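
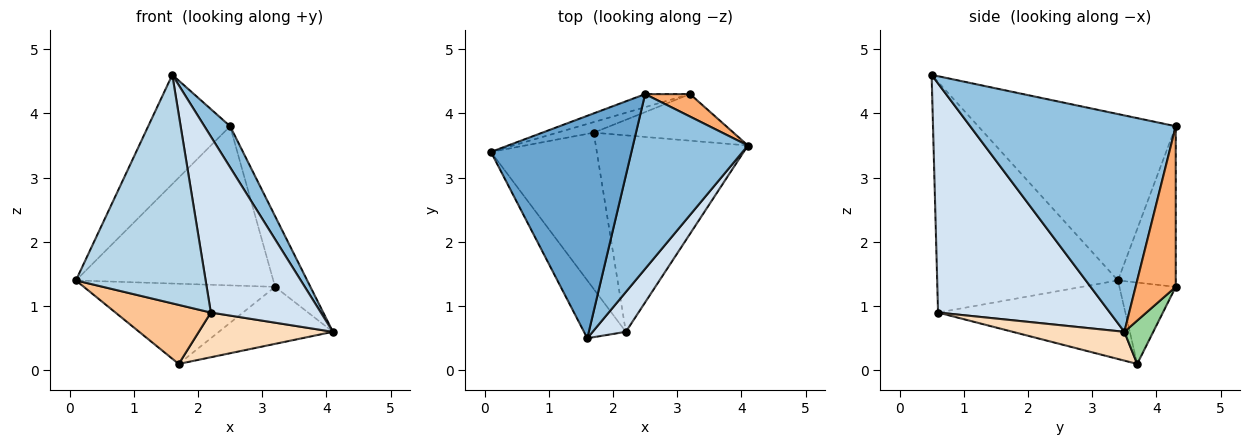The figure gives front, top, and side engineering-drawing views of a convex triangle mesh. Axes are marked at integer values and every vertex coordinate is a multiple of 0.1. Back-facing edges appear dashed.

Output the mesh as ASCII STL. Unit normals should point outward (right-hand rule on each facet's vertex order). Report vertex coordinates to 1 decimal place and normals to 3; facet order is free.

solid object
 facet normal -0.728 0.302 0.615
  outer loop
   vertex 2.5 4.3 3.8
   vertex 0.1 3.4 1.4
   vertex 1.6 0.5 4.6
  endloop
 endfacet
 facet normal 0.878 -0.110 0.466
  outer loop
   vertex 2.5 4.3 3.8
   vertex 1.6 0.5 4.6
   vertex 4.1 3.5 0.6
  endloop
 endfacet
 facet normal -0.804 -0.577 -0.146
  outer loop
   vertex 2.2 0.6 0.9
   vertex 1.6 0.5 4.6
   vertex 0.1 3.4 1.4
  endloop
 endfacet
 facet normal 0.836 -0.535 0.121
  outer loop
   vertex 2.2 0.6 0.9
   vertex 4.1 3.5 0.6
   vertex 1.6 0.5 4.6
  endloop
 endfacet
 facet normal -0.280 0.957 -0.078
  outer loop
   vertex 3.2 4.3 1.3
   vertex 0.1 3.4 1.4
   vertex 2.5 4.3 3.8
  endloop
 endfacet
 facet normal 0.735 0.646 0.206
  outer loop
   vertex 3.2 4.3 1.3
   vertex 2.5 4.3 3.8
   vertex 4.1 3.5 0.6
  endloop
 endfacet
 facet normal -0.570 -0.290 -0.769
  outer loop
   vertex 1.7 3.7 0.1
   vertex 2.2 0.6 0.9
   vertex 0.1 3.4 1.4
  endloop
 endfacet
 facet normal 0.182 -0.218 -0.959
  outer loop
   vertex 1.7 3.7 0.1
   vertex 4.1 3.5 0.6
   vertex 2.2 0.6 0.9
  endloop
 endfacet
 facet normal -0.280 0.952 -0.125
  outer loop
   vertex 1.7 3.7 0.1
   vertex 0.1 3.4 1.4
   vertex 3.2 4.3 1.3
  endloop
 endfacet
 facet normal 0.193 0.760 -0.621
  outer loop
   vertex 1.7 3.7 0.1
   vertex 3.2 4.3 1.3
   vertex 4.1 3.5 0.6
  endloop
 endfacet
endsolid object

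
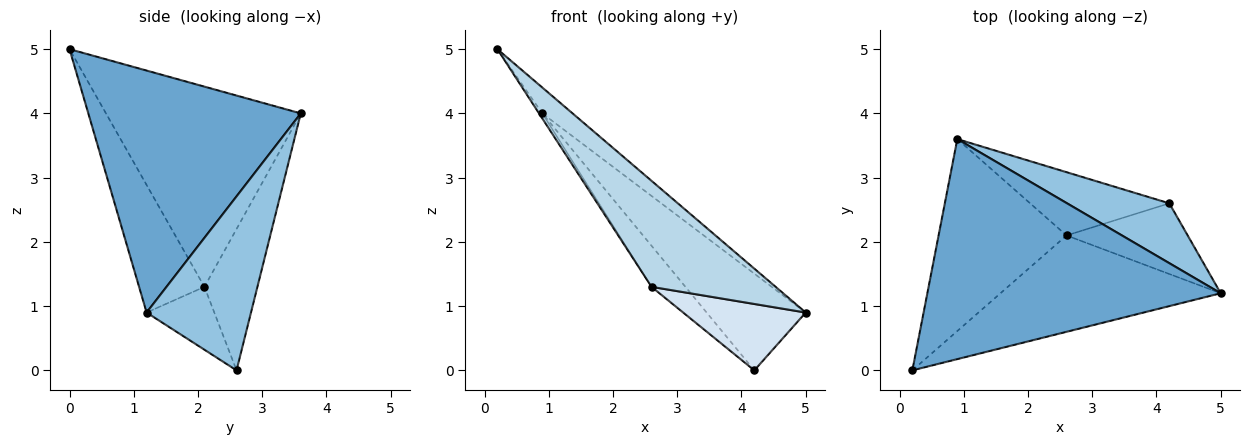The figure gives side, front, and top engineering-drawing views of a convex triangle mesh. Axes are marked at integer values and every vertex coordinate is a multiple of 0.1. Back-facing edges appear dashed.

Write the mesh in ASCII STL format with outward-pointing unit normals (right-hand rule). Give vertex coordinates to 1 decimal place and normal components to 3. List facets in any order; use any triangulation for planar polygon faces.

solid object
 facet normal 0.634 0.090 0.768
  outer loop
   vertex 0.9 3.6 4.0
   vertex 0.2 0.0 5.0
   vertex 5.0 1.2 0.9
  endloop
 endfacet
 facet normal 0.667 0.633 0.392
  outer loop
   vertex 4.2 2.6 0.0
   vertex 0.9 3.6 4.0
   vertex 5.0 1.2 0.9
  endloop
 endfacet
 facet normal -0.363 -0.689 -0.627
  outer loop
   vertex 2.6 2.1 1.3
   vertex 5.0 1.2 0.9
   vertex 0.2 0.0 5.0
  endloop
 endfacet
 facet normal -0.354 -0.640 -0.682
  outer loop
   vertex 2.6 2.1 1.3
   vertex 4.2 2.6 0.0
   vertex 5.0 1.2 0.9
  endloop
 endfacet
 facet normal -0.843 0.014 -0.538
  outer loop
   vertex 2.6 2.1 1.3
   vertex 0.2 0.0 5.0
   vertex 0.9 3.6 4.0
  endloop
 endfacet
 facet normal -0.648 0.415 -0.639
  outer loop
   vertex 2.6 2.1 1.3
   vertex 0.9 3.6 4.0
   vertex 4.2 2.6 0.0
  endloop
 endfacet
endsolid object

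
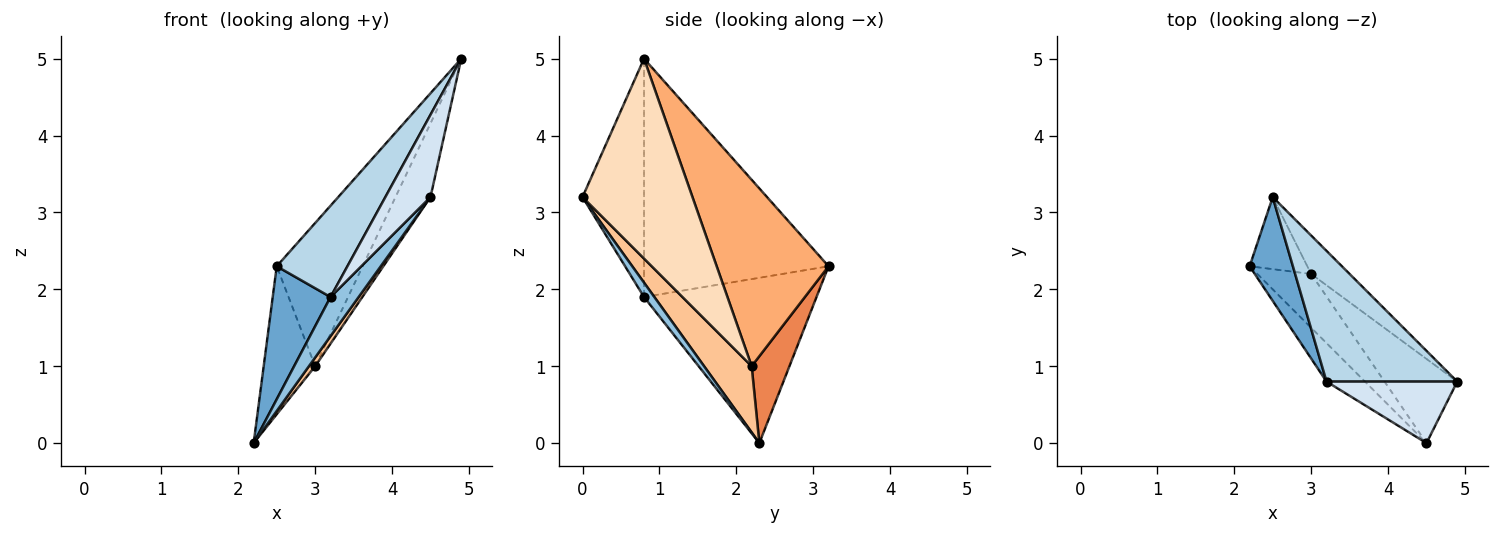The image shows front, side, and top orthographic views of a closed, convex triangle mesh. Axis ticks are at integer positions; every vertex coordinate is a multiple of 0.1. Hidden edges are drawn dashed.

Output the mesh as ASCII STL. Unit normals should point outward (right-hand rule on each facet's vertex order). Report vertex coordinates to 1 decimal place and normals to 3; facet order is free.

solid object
 facet normal -0.920 -0.309 0.241
  outer loop
   vertex 3.2 0.8 1.9
   vertex 2.5 3.2 2.3
   vertex 2.2 2.3 0.0
  endloop
 endfacet
 facet normal 0.254 -0.690 -0.678
  outer loop
   vertex 3.2 0.8 1.9
   vertex 2.2 2.3 0.0
   vertex 4.5 0.0 3.2
  endloop
 endfacet
 facet normal -0.831 -0.318 0.456
  outer loop
   vertex 3.2 0.8 1.9
   vertex 4.9 0.8 5.0
   vertex 2.5 3.2 2.3
  endloop
 endfacet
 facet normal -0.737 -0.541 0.404
  outer loop
   vertex 3.2 0.8 1.9
   vertex 4.5 0.0 3.2
   vertex 4.9 0.8 5.0
  endloop
 endfacet
 facet normal 0.551 0.750 -0.365
  outer loop
   vertex 3.0 2.2 1.0
   vertex 2.2 2.3 0.0
   vertex 2.5 3.2 2.3
  endloop
 endfacet
 facet normal 0.783 0.601 -0.161
  outer loop
   vertex 3.0 2.2 1.0
   vertex 2.5 3.2 2.3
   vertex 4.9 0.8 5.0
  endloop
 endfacet
 facet normal 0.772 -0.101 -0.628
  outer loop
   vertex 3.0 2.2 1.0
   vertex 4.5 0.0 3.2
   vertex 2.2 2.3 0.0
  endloop
 endfacet
 facet normal 0.900 0.286 -0.327
  outer loop
   vertex 3.0 2.2 1.0
   vertex 4.9 0.8 5.0
   vertex 4.5 0.0 3.2
  endloop
 endfacet
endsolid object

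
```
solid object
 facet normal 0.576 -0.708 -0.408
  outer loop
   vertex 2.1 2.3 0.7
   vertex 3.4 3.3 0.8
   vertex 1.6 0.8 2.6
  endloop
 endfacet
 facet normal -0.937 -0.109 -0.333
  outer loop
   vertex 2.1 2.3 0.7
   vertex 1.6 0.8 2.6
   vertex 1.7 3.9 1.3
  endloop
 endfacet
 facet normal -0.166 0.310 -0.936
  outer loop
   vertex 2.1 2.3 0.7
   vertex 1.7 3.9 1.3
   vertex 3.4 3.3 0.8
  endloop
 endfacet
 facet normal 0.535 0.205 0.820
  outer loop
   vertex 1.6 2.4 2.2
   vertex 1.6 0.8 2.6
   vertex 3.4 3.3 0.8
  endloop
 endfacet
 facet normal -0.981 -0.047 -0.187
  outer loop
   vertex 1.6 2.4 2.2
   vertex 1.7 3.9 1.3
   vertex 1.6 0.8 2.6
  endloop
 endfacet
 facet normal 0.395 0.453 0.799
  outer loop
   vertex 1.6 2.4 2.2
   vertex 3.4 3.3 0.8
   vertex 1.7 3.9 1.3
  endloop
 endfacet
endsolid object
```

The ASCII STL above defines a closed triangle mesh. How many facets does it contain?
6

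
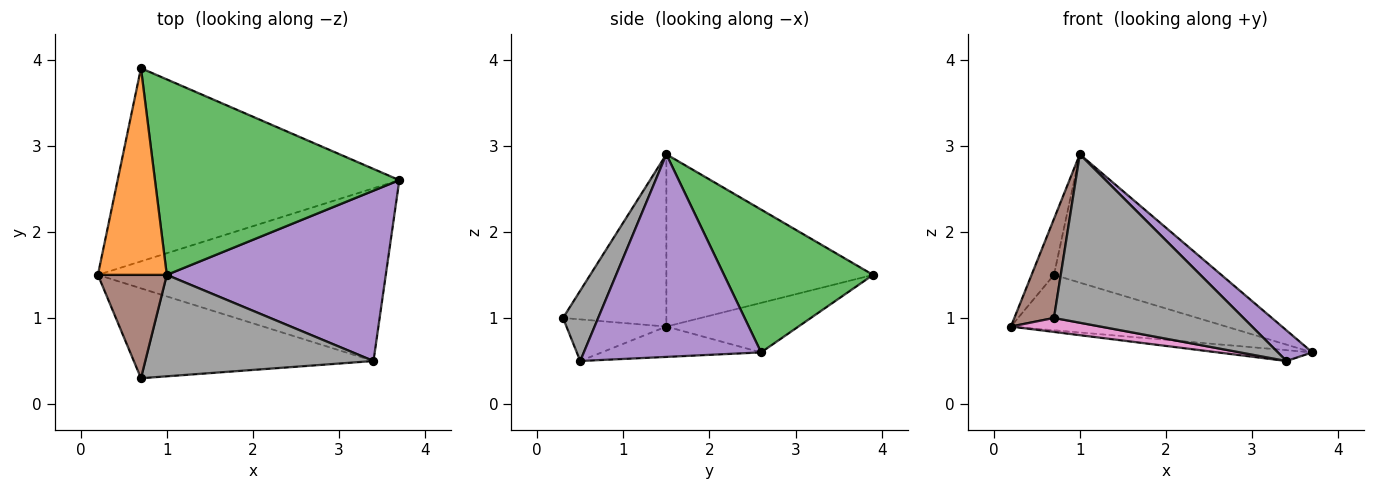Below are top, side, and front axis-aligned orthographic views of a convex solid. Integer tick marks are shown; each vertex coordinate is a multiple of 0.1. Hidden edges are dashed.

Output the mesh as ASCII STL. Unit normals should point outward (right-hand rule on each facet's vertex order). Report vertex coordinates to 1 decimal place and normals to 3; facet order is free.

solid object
 facet normal -0.167 0.272 -0.948
  outer loop
   vertex 0.7 3.9 1.5
   vertex 3.7 2.6 0.6
   vertex 0.2 1.5 0.9
  endloop
 endfacet
 facet normal -0.924 0.100 0.370
  outer loop
   vertex 1.0 1.5 2.9
   vertex 0.7 3.9 1.5
   vertex 0.2 1.5 0.9
  endloop
 endfacet
 facet normal 0.439 0.493 0.751
  outer loop
   vertex 1.0 1.5 2.9
   vertex 3.7 2.6 0.6
   vertex 0.7 3.9 1.5
  endloop
 endfacet
 facet normal -0.105 0.062 -0.993
  outer loop
   vertex 3.4 0.5 0.5
   vertex 0.2 1.5 0.9
   vertex 3.7 2.6 0.6
  endloop
 endfacet
 facet normal 0.673 -0.131 0.728
  outer loop
   vertex 3.4 0.5 0.5
   vertex 3.7 2.6 0.6
   vertex 1.0 1.5 2.9
  endloop
 endfacet
 facet normal -0.875 -0.335 0.350
  outer loop
   vertex 0.7 0.3 1.0
   vertex 1.0 1.5 2.9
   vertex 0.2 1.5 0.9
  endloop
 endfacet
 facet normal -0.169 -0.152 -0.974
  outer loop
   vertex 0.7 0.3 1.0
   vertex 0.2 1.5 0.9
   vertex 3.4 0.5 0.5
  endloop
 endfacet
 facet normal 0.157 -0.846 0.510
  outer loop
   vertex 0.7 0.3 1.0
   vertex 3.4 0.5 0.5
   vertex 1.0 1.5 2.9
  endloop
 endfacet
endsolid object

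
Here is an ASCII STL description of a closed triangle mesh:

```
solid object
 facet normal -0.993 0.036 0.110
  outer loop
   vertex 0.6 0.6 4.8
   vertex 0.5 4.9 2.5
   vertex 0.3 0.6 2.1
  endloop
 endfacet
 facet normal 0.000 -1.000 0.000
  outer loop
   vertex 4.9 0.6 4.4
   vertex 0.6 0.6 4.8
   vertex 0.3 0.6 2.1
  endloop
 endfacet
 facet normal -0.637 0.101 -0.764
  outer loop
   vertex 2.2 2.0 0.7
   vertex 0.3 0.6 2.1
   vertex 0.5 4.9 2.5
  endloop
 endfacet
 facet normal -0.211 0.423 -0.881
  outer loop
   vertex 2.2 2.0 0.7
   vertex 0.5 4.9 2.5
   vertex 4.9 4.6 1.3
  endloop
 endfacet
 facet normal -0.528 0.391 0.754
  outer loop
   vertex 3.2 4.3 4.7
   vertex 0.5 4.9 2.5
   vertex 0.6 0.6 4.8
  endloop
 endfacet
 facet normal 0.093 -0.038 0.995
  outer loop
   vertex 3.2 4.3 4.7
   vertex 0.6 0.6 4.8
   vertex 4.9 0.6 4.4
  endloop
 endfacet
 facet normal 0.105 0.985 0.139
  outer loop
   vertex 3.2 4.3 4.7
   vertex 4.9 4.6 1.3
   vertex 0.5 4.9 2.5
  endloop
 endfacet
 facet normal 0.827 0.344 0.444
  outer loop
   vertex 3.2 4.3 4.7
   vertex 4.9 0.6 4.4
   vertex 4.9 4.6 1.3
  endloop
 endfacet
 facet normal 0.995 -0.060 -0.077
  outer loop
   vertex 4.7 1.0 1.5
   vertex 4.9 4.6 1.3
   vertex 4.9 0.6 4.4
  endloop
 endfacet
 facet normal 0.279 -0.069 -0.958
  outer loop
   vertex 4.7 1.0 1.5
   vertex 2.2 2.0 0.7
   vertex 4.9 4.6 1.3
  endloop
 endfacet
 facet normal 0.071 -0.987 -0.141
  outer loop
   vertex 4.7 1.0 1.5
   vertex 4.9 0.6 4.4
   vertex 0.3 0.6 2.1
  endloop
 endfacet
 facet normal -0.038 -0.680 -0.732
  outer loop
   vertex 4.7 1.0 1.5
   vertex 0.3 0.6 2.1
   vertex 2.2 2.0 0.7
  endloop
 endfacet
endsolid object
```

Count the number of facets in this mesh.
12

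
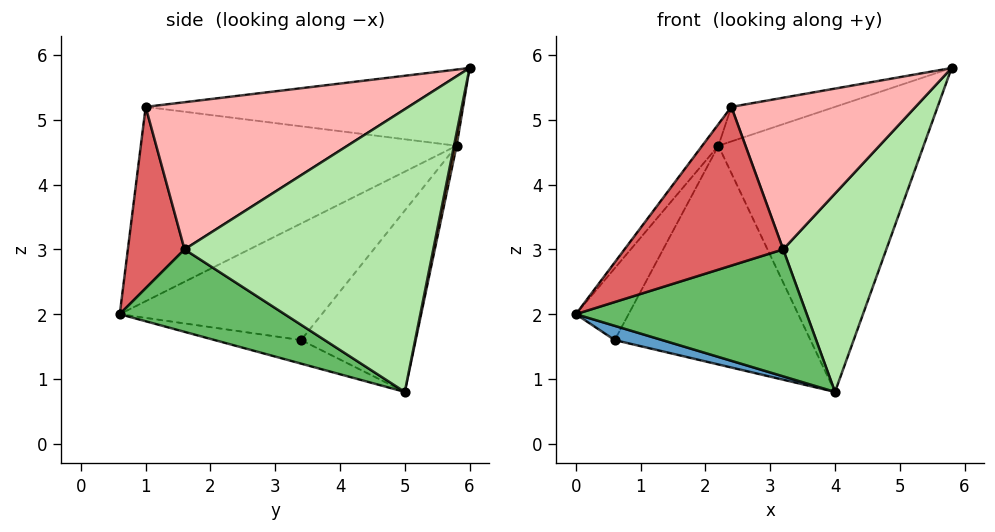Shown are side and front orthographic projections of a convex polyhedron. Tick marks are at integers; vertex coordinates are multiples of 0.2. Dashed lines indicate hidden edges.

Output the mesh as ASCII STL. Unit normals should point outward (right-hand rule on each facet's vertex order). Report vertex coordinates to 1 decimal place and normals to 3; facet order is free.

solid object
 facet normal -0.183 -0.101 -0.978
  outer loop
   vertex 0.6 3.4 1.6
   vertex 4.0 5.0 0.8
   vertex 0.0 0.6 2.0
  endloop
 endfacet
 facet normal -0.923 0.241 0.300
  outer loop
   vertex 2.2 5.8 4.6
   vertex 0.6 3.4 1.6
   vertex 0.0 0.6 2.0
  endloop
 endfacet
 facet normal 0.012 0.980 -0.200
  outer loop
   vertex 2.2 5.8 4.6
   vertex 5.8 6.0 5.8
   vertex 4.0 5.0 0.8
  endloop
 endfacet
 facet normal -0.466 0.795 -0.388
  outer loop
   vertex 2.2 5.8 4.6
   vertex 4.0 5.0 0.8
   vertex 0.6 3.4 1.6
  endloop
 endfacet
 facet normal 0.402 -0.562 -0.723
  outer loop
   vertex 3.2 1.6 3.0
   vertex 0.0 0.6 2.0
   vertex 4.0 5.0 0.8
  endloop
 endfacet
 facet normal 0.895 -0.371 -0.248
  outer loop
   vertex 3.2 1.6 3.0
   vertex 4.0 5.0 0.8
   vertex 5.8 6.0 5.8
  endloop
 endfacet
 facet normal 0.333 -0.933 -0.133
  outer loop
   vertex 2.4 1.0 5.2
   vertex 0.0 0.6 2.0
   vertex 3.2 1.6 3.0
  endloop
 endfacet
 facet normal 0.811 -0.568 0.140
  outer loop
   vertex 2.4 1.0 5.2
   vertex 3.2 1.6 3.0
   vertex 5.8 6.0 5.8
  endloop
 endfacet
 facet normal -0.802 0.041 0.596
  outer loop
   vertex 2.4 1.0 5.2
   vertex 2.2 5.8 4.6
   vertex 0.0 0.6 2.0
  endloop
 endfacet
 facet normal -0.320 0.104 0.942
  outer loop
   vertex 2.4 1.0 5.2
   vertex 5.8 6.0 5.8
   vertex 2.2 5.8 4.6
  endloop
 endfacet
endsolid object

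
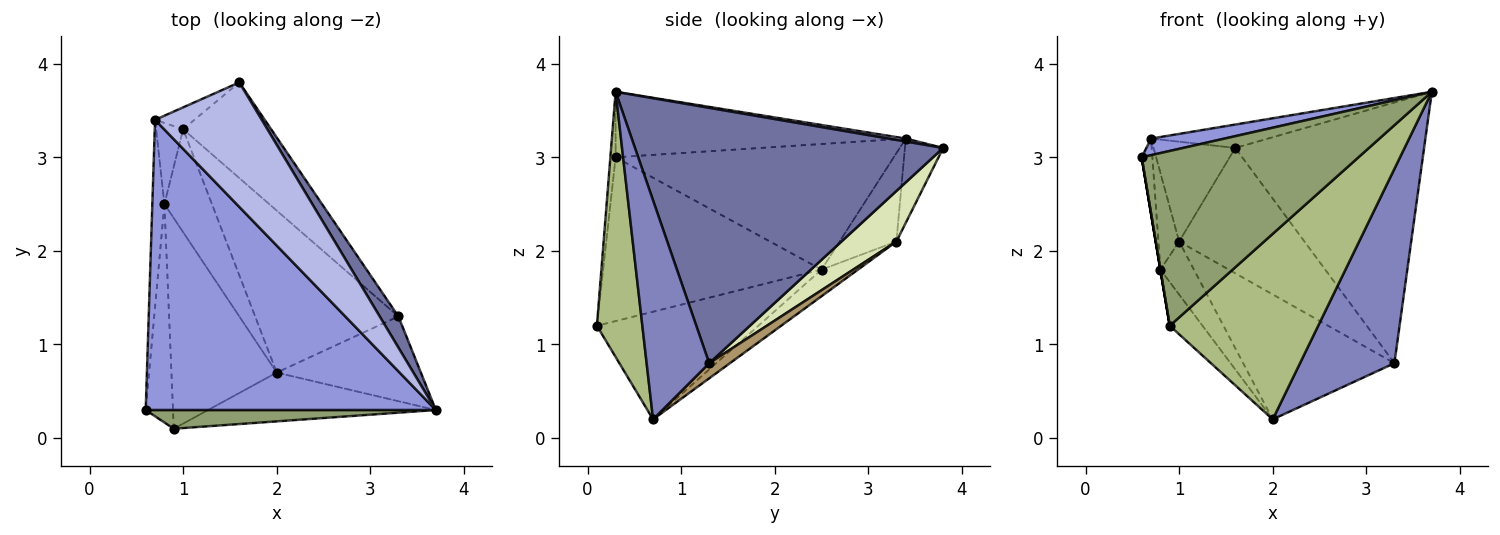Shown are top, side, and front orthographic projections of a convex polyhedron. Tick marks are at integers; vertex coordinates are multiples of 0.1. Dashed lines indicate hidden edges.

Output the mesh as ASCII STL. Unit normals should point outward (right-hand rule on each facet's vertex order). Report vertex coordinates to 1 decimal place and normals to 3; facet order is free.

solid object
 facet normal 0.851 0.521 0.062
  outer loop
   vertex 3.3 1.3 0.8
   vertex 1.6 3.8 3.1
   vertex 3.7 0.3 3.7
  endloop
 endfacet
 facet normal 0.519 -0.783 -0.342
  outer loop
   vertex 3.3 1.3 0.8
   vertex 3.7 0.3 3.7
   vertex 2.0 0.7 0.2
  endloop
 endfacet
 facet normal -0.220 -0.056 0.974
  outer loop
   vertex 0.7 3.4 3.2
   vertex 0.6 0.3 3.0
   vertex 3.7 0.3 3.7
  endloop
 endfacet
 facet normal 0.027 0.185 0.982
  outer loop
   vertex 0.7 3.4 3.2
   vertex 3.7 0.3 3.7
   vertex 1.6 3.8 3.1
  endloop
 endfacet
 facet normal -0.024 -0.994 0.106
  outer loop
   vertex 0.9 0.1 1.2
   vertex 3.7 0.3 3.7
   vertex 0.6 0.3 3.0
  endloop
 endfacet
 facet normal 0.284 -0.927 -0.244
  outer loop
   vertex 0.9 0.1 1.2
   vertex 2.0 0.7 0.2
   vertex 3.7 0.3 3.7
  endloop
 endfacet
 facet normal -0.416 0.888 -0.194
  outer loop
   vertex 1.0 3.3 2.1
   vertex 0.7 3.4 3.2
   vertex 1.6 3.8 3.1
  endloop
 endfacet
 facet normal 0.329 0.751 -0.573
  outer loop
   vertex 1.0 3.3 2.1
   vertex 1.6 3.8 3.1
   vertex 3.3 1.3 0.8
  endloop
 endfacet
 facet normal 0.083 0.609 -0.789
  outer loop
   vertex 1.0 3.3 2.1
   vertex 3.3 1.3 0.8
   vertex 2.0 0.7 0.2
  endloop
 endfacet
 facet normal -0.707 0.144 -0.692
  outer loop
   vertex 0.8 2.5 1.8
   vertex 2.0 0.7 0.2
   vertex 0.9 0.1 1.2
  endloop
 endfacet
 facet normal -0.446 0.410 -0.796
  outer loop
   vertex 0.8 2.5 1.8
   vertex 1.0 3.3 2.1
   vertex 2.0 0.7 0.2
  endloop
 endfacet
 facet normal -0.903 0.329 -0.276
  outer loop
   vertex 0.8 2.5 1.8
   vertex 0.7 3.4 3.2
   vertex 1.0 3.3 2.1
  endloop
 endfacet
 facet normal -0.995 0.038 -0.096
  outer loop
   vertex 0.8 2.5 1.8
   vertex 0.6 0.3 3.0
   vertex 0.7 3.4 3.2
  endloop
 endfacet
 facet normal -0.986 0.000 -0.164
  outer loop
   vertex 0.8 2.5 1.8
   vertex 0.9 0.1 1.2
   vertex 0.6 0.3 3.0
  endloop
 endfacet
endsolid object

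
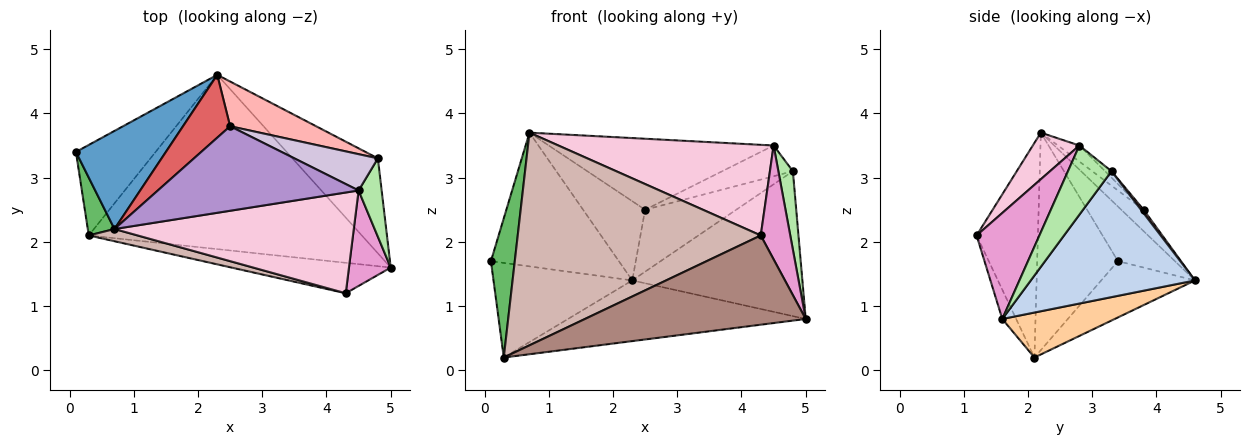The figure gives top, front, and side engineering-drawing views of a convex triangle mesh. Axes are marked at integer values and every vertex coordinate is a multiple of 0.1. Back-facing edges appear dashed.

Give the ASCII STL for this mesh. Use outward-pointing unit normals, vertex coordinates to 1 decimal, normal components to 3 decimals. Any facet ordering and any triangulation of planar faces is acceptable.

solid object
 facet normal -0.338 0.759 0.557
  outer loop
   vertex 0.7 2.2 3.7
   vertex 2.3 4.6 1.4
   vertex 0.1 3.4 1.7
  endloop
 endfacet
 facet normal 0.628 0.651 -0.426
  outer loop
   vertex 4.8 3.3 3.1
   vertex 5.0 1.6 0.8
   vertex 2.3 4.6 1.4
  endloop
 endfacet
 facet normal -0.439 0.649 -0.621
  outer loop
   vertex 0.3 2.1 0.2
   vertex 0.1 3.4 1.7
   vertex 2.3 4.6 1.4
  endloop
 endfacet
 facet normal 0.154 0.325 -0.933
  outer loop
   vertex 0.3 2.1 0.2
   vertex 2.3 4.6 1.4
   vertex 5.0 1.6 0.8
  endloop
 endfacet
 facet normal -0.952 -0.281 0.117
  outer loop
   vertex 0.3 2.1 0.2
   vertex 0.7 2.2 3.7
   vertex 0.1 3.4 1.7
  endloop
 endfacet
 facet normal 0.905 -0.302 0.302
  outer loop
   vertex 4.5 2.8 3.5
   vertex 5.0 1.6 0.8
   vertex 4.8 3.3 3.1
  endloop
 endfacet
 facet normal -0.272 0.754 0.598
  outer loop
   vertex 2.5 3.8 2.5
   vertex 2.3 4.6 1.4
   vertex 0.7 2.2 3.7
  endloop
 endfacet
 facet normal 0.024 0.811 0.585
  outer loop
   vertex 2.5 3.8 2.5
   vertex 4.8 3.3 3.1
   vertex 2.3 4.6 1.4
  endloop
 endfacet
 facet normal -0.061 0.642 0.764
  outer loop
   vertex 2.5 3.8 2.5
   vertex 0.7 2.2 3.7
   vertex 4.5 2.8 3.5
  endloop
 endfacet
 facet normal -0.059 0.645 0.762
  outer loop
   vertex 2.5 3.8 2.5
   vertex 4.5 2.8 3.5
   vertex 4.8 3.3 3.1
  endloop
 endfacet
 facet normal -0.059 -0.945 -0.323
  outer loop
   vertex 4.3 1.2 2.1
   vertex 0.3 2.1 0.2
   vertex 5.0 1.6 0.8
  endloop
 endfacet
 facet normal -0.244 -0.968 0.056
  outer loop
   vertex 4.3 1.2 2.1
   vertex 0.7 2.2 3.7
   vertex 0.3 2.1 0.2
  endloop
 endfacet
 facet normal 0.853 -0.400 0.336
  outer loop
   vertex 4.3 1.2 2.1
   vertex 5.0 1.6 0.8
   vertex 4.5 2.8 3.5
  endloop
 endfacet
 facet normal 0.143 -0.662 0.736
  outer loop
   vertex 4.3 1.2 2.1
   vertex 4.5 2.8 3.5
   vertex 0.7 2.2 3.7
  endloop
 endfacet
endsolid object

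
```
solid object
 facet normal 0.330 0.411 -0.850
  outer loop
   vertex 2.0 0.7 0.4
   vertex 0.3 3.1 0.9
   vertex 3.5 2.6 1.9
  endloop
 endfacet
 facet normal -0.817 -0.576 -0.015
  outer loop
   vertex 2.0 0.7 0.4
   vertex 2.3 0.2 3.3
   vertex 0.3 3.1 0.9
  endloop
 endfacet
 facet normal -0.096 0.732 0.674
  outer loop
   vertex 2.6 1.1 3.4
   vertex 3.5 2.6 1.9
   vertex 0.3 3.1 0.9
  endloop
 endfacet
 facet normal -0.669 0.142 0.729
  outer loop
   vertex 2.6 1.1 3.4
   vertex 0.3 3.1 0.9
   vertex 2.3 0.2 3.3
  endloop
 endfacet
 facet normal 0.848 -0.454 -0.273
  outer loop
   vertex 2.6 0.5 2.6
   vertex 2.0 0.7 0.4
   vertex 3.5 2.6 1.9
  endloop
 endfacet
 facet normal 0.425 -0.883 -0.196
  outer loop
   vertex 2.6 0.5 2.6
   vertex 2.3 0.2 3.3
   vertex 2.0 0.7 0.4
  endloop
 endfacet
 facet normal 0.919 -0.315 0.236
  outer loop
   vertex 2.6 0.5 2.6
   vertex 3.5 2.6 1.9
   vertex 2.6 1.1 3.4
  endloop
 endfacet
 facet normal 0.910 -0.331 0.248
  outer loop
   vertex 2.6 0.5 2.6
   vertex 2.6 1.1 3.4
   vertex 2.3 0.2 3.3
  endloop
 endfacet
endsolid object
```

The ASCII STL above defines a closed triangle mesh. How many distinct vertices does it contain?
6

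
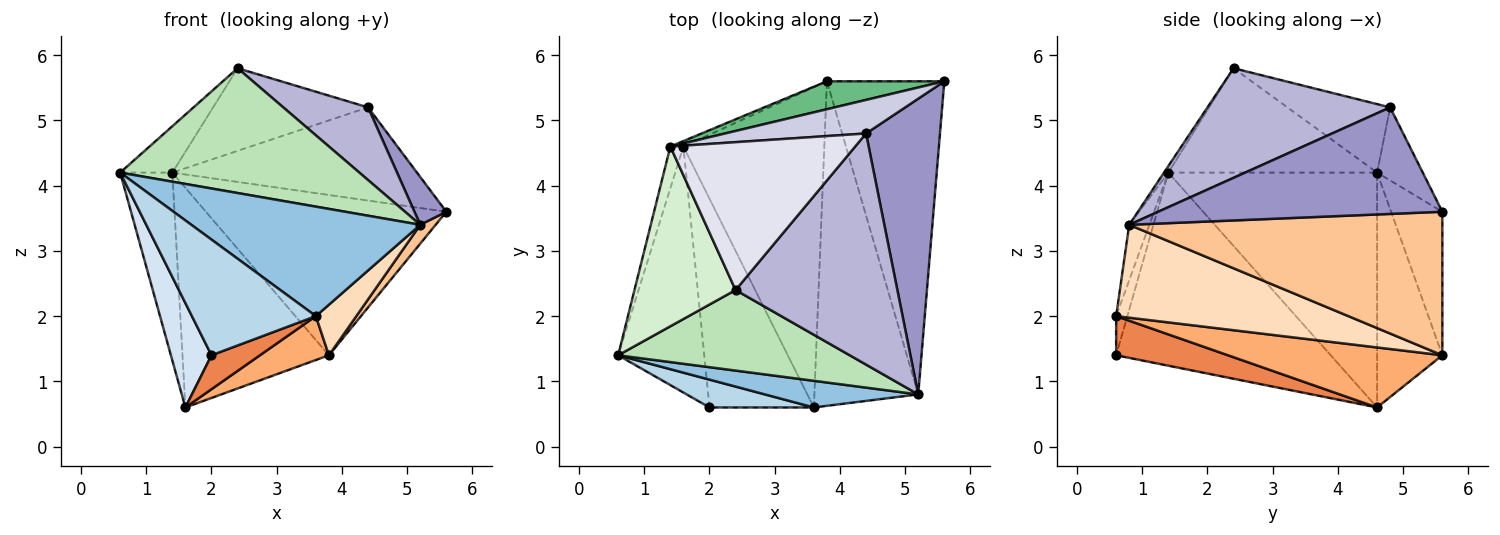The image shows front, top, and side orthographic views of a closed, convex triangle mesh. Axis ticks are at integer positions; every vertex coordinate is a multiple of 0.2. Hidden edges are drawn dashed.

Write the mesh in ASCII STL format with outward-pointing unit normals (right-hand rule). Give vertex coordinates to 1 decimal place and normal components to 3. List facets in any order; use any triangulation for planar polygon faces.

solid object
 facet normal -0.969 0.242 -0.054
  outer loop
   vertex 1.4 4.6 4.2
   vertex 1.6 4.6 0.6
   vertex 0.6 1.4 4.2
  endloop
 endfacet
 facet normal -0.085 -0.968 0.236
  outer loop
   vertex 5.2 0.8 3.4
   vertex 0.6 1.4 4.2
   vertex 3.6 0.6 2.0
  endloop
 endfacet
 facet normal -0.087 -0.969 0.233
  outer loop
   vertex 2.0 0.6 1.4
   vertex 3.6 0.6 2.0
   vertex 0.6 1.4 4.2
  endloop
 endfacet
 facet normal -0.900 -0.170 -0.401
  outer loop
   vertex 2.0 0.6 1.4
   vertex 0.6 1.4 4.2
   vertex 1.6 4.6 0.6
  endloop
 endfacet
 facet normal 0.347 -0.150 -0.926
  outer loop
   vertex 2.0 0.6 1.4
   vertex 1.6 4.6 0.6
   vertex 3.6 0.6 2.0
  endloop
 endfacet
 facet normal 0.389 -0.125 -0.913
  outer loop
   vertex 3.8 5.6 1.4
   vertex 3.6 0.6 2.0
   vertex 1.6 4.6 0.6
  endloop
 endfacet
 facet normal 0.773 -0.038 -0.633
  outer loop
   vertex 3.8 5.6 1.4
   vertex 5.6 5.6 3.6
   vertex 5.2 0.8 3.4
  endloop
 endfacet
 facet normal 0.662 -0.115 -0.740
  outer loop
   vertex 3.8 5.6 1.4
   vertex 5.2 0.8 3.4
   vertex 3.6 0.6 2.0
  endloop
 endfacet
 facet normal -0.206 0.964 0.168
  outer loop
   vertex 3.8 5.6 1.4
   vertex 1.4 4.6 4.2
   vertex 5.6 5.6 3.6
  endloop
 endfacet
 facet normal -0.407 0.913 -0.023
  outer loop
   vertex 3.8 5.6 1.4
   vertex 1.6 4.6 0.6
   vertex 1.4 4.6 4.2
  endloop
 endfacet
 facet normal -0.015 -0.840 0.542
  outer loop
   vertex 2.4 2.4 5.8
   vertex 0.6 1.4 4.2
   vertex 5.2 0.8 3.4
  endloop
 endfacet
 facet normal -0.707 0.177 0.685
  outer loop
   vertex 2.4 2.4 5.8
   vertex 1.4 4.6 4.2
   vertex 0.6 1.4 4.2
  endloop
 endfacet
 facet normal 0.818 -0.092 0.568
  outer loop
   vertex 4.4 4.8 5.2
   vertex 5.2 0.8 3.4
   vertex 5.6 5.6 3.6
  endloop
 endfacet
 facet normal 0.543 -0.252 0.801
  outer loop
   vertex 4.4 4.8 5.2
   vertex 2.4 2.4 5.8
   vertex 5.2 0.8 3.4
  endloop
 endfacet
 facet normal -0.173 0.927 0.334
  outer loop
   vertex 4.4 4.8 5.2
   vertex 5.6 5.6 3.6
   vertex 1.4 4.6 4.2
  endloop
 endfacet
 facet normal -0.308 0.464 0.831
  outer loop
   vertex 4.4 4.8 5.2
   vertex 1.4 4.6 4.2
   vertex 2.4 2.4 5.8
  endloop
 endfacet
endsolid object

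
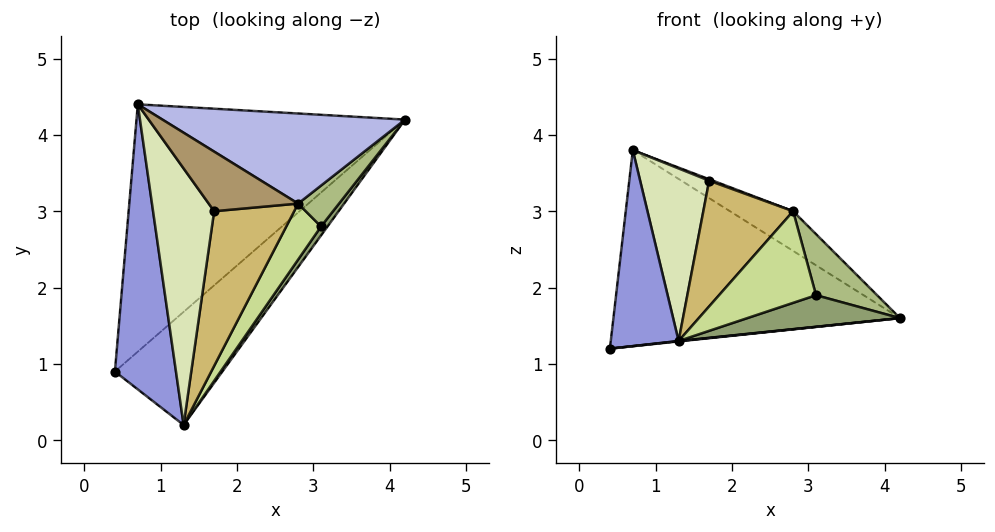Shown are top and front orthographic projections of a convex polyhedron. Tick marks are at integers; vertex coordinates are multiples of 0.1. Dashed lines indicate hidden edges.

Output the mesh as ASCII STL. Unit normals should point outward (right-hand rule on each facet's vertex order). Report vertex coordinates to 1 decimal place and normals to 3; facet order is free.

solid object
 facet normal -0.416 0.565 -0.713
  outer loop
   vertex 0.7 4.4 3.8
   vertex 4.2 4.2 1.6
   vertex 0.4 0.9 1.2
  endloop
 endfacet
 facet normal 0.108 -0.004 -0.994
  outer loop
   vertex 1.3 0.2 1.3
   vertex 0.4 0.9 1.2
   vertex 4.2 4.2 1.6
  endloop
 endfacet
 facet normal -0.470 -0.500 0.727
  outer loop
   vertex 1.3 0.2 1.3
   vertex 0.7 4.4 3.8
   vertex 0.4 0.9 1.2
  endloop
 endfacet
 facet normal 0.513 0.346 0.785
  outer loop
   vertex 2.8 3.1 3.0
   vertex 4.2 4.2 1.6
   vertex 0.7 4.4 3.8
  endloop
 endfacet
 facet normal 0.792 -0.587 0.166
  outer loop
   vertex 3.1 2.8 1.9
   vertex 1.3 0.2 1.3
   vertex 4.2 4.2 1.6
  endloop
 endfacet
 facet normal 0.771 -0.530 0.355
  outer loop
   vertex 3.1 2.8 1.9
   vertex 4.2 4.2 1.6
   vertex 2.8 3.1 3.0
  endloop
 endfacet
 facet normal 0.727 -0.586 0.358
  outer loop
   vertex 3.1 2.8 1.9
   vertex 2.8 3.1 3.0
   vertex 1.3 0.2 1.3
  endloop
 endfacet
 facet normal -0.410 -0.509 0.757
  outer loop
   vertex 1.7 3.0 3.4
   vertex 0.7 4.4 3.8
   vertex 1.3 0.2 1.3
  endloop
 endfacet
 facet normal 0.343 -0.023 0.939
  outer loop
   vertex 1.7 3.0 3.4
   vertex 2.8 3.1 3.0
   vertex 0.7 4.4 3.8
  endloop
 endfacet
 facet normal 0.322 -0.597 0.735
  outer loop
   vertex 1.7 3.0 3.4
   vertex 1.3 0.2 1.3
   vertex 2.8 3.1 3.0
  endloop
 endfacet
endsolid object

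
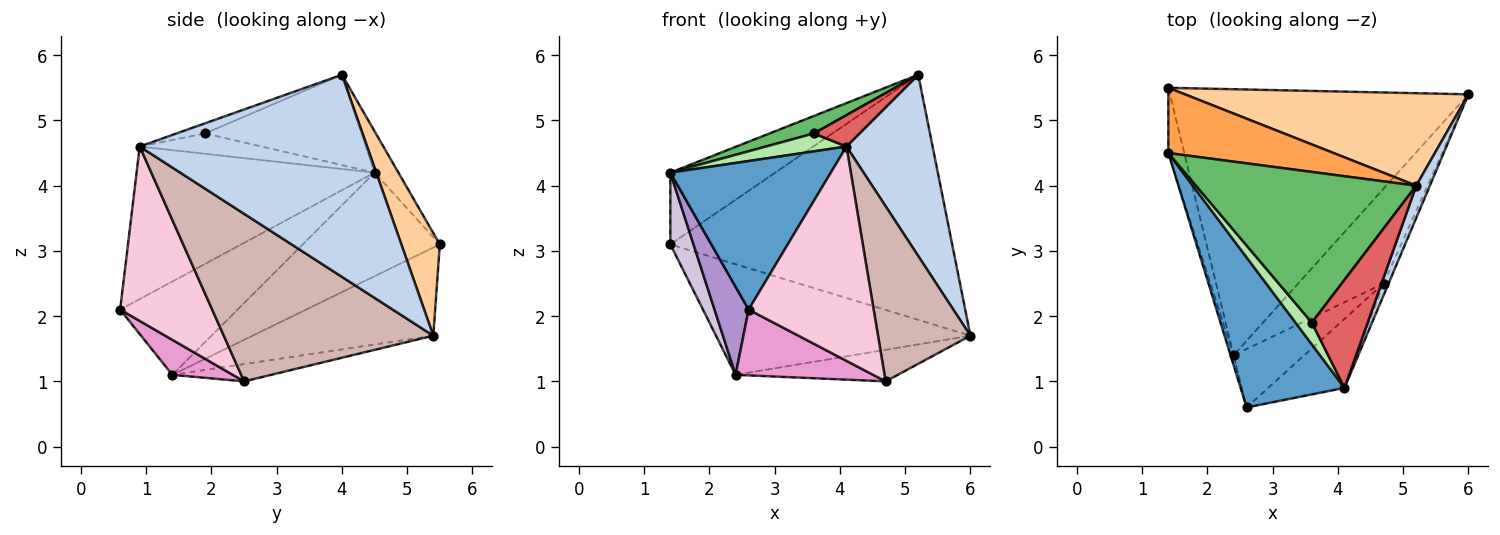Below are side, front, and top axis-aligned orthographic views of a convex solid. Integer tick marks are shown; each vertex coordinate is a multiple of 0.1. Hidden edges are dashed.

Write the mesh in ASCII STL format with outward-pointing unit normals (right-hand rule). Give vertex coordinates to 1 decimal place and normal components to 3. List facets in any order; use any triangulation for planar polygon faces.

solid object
 facet normal -0.722 -0.487 0.492
  outer loop
   vertex 4.1 0.9 4.6
   vertex 1.4 4.5 4.2
   vertex 2.6 0.6 2.1
  endloop
 endfacet
 facet normal 0.933 -0.354 0.063
  outer loop
   vertex 4.1 0.9 4.6
   vertex 6.0 5.4 1.7
   vertex 5.2 4.0 5.7
  endloop
 endfacet
 facet normal -0.166 0.730 0.663
  outer loop
   vertex 1.4 5.5 3.1
   vertex 1.4 4.5 4.2
   vertex 5.2 4.0 5.7
  endloop
 endfacet
 facet normal 0.127 0.928 0.350
  outer loop
   vertex 1.4 5.5 3.1
   vertex 5.2 4.0 5.7
   vertex 6.0 5.4 1.7
  endloop
 endfacet
 facet normal -0.377 -0.107 0.920
  outer loop
   vertex 3.6 1.9 4.8
   vertex 5.2 4.0 5.7
   vertex 1.4 4.5 4.2
  endloop
 endfacet
 facet normal -0.693 -0.458 0.557
  outer loop
   vertex 3.6 1.9 4.8
   vertex 1.4 4.5 4.2
   vertex 4.1 0.9 4.6
  endloop
 endfacet
 facet normal -0.171 -0.275 0.946
  outer loop
   vertex 3.6 1.9 4.8
   vertex 4.1 0.9 4.6
   vertex 5.2 4.0 5.7
  endloop
 endfacet
 facet normal -0.263 0.370 -0.891
  outer loop
   vertex 2.4 1.4 1.1
   vertex 1.4 5.5 3.1
   vertex 6.0 5.4 1.7
  endloop
 endfacet
 facet normal -0.960 -0.279 -0.031
  outer loop
   vertex 2.4 1.4 1.1
   vertex 2.6 0.6 2.1
   vertex 1.4 4.5 4.2
  endloop
 endfacet
 facet normal -0.975 -0.165 -0.150
  outer loop
   vertex 2.4 1.4 1.1
   vertex 1.4 4.5 4.2
   vertex 1.4 5.5 3.1
  endloop
 endfacet
 facet normal -0.189 0.309 -0.932
  outer loop
   vertex 4.7 2.5 1.0
   vertex 2.4 1.4 1.1
   vertex 6.0 5.4 1.7
  endloop
 endfacet
 facet normal 0.915 -0.403 -0.027
  outer loop
   vertex 4.7 2.5 1.0
   vertex 6.0 5.4 1.7
   vertex 4.1 0.9 4.6
  endloop
 endfacet
 facet normal 0.312 -0.710 -0.631
  outer loop
   vertex 4.7 2.5 1.0
   vertex 2.6 0.6 2.1
   vertex 2.4 1.4 1.1
  endloop
 endfacet
 facet normal 0.574 -0.780 -0.251
  outer loop
   vertex 4.7 2.5 1.0
   vertex 4.1 0.9 4.6
   vertex 2.6 0.6 2.1
  endloop
 endfacet
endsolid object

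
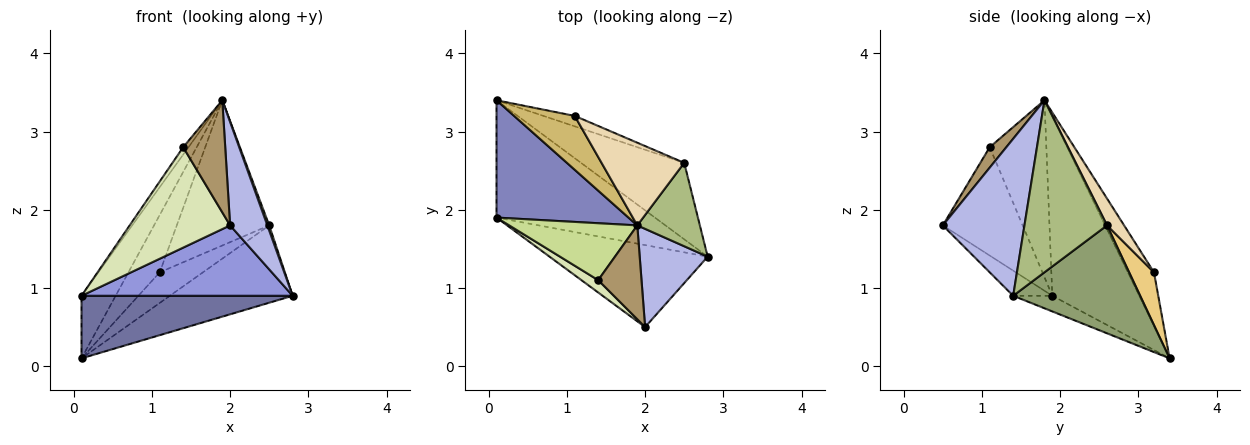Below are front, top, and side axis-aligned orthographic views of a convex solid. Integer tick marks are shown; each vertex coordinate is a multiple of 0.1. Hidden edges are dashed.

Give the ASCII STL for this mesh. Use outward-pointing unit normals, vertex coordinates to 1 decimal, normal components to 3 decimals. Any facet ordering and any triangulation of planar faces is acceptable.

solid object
 facet normal -0.087 -0.469 -0.879
  outer loop
   vertex 0.1 3.4 0.1
   vertex 2.8 1.4 0.9
   vertex 0.1 1.9 0.9
  endloop
 endfacet
 facet normal -0.768 0.301 0.565
  outer loop
   vertex 1.9 1.8 3.4
   vertex 0.1 3.4 0.1
   vertex 0.1 1.9 0.9
  endloop
 endfacet
 facet normal -0.120 -0.647 -0.753
  outer loop
   vertex 2.0 0.5 1.8
   vertex 0.1 1.9 0.9
   vertex 2.8 1.4 0.9
  endloop
 endfacet
 facet normal 0.847 -0.386 0.367
  outer loop
   vertex 2.0 0.5 1.8
   vertex 2.8 1.4 0.9
   vertex 1.9 1.8 3.4
  endloop
 endfacet
 facet normal 0.592 0.573 -0.567
  outer loop
   vertex 2.5 2.6 1.8
   vertex 2.8 1.4 0.9
   vertex 0.1 3.4 0.1
  endloop
 endfacet
 facet normal 0.940 -0.021 0.342
  outer loop
   vertex 2.5 2.6 1.8
   vertex 1.9 1.8 3.4
   vertex 2.8 1.4 0.9
  endloop
 endfacet
 facet normal -0.808 0.076 0.585
  outer loop
   vertex 1.4 1.1 2.8
   vertex 1.9 1.8 3.4
   vertex 0.1 1.9 0.9
  endloop
 endfacet
 facet normal -0.619 -0.779 0.096
  outer loop
   vertex 1.4 1.1 2.8
   vertex 0.1 1.9 0.9
   vertex 2.0 0.5 1.8
  endloop
 endfacet
 facet normal 0.290 -0.734 0.614
  outer loop
   vertex 1.4 1.1 2.8
   vertex 2.0 0.5 1.8
   vertex 1.9 1.8 3.4
  endloop
 endfacet
 facet normal -0.519 0.623 0.585
  outer loop
   vertex 1.1 3.2 1.2
   vertex 0.1 3.4 0.1
   vertex 1.9 1.8 3.4
  endloop
 endfacet
 facet normal 0.478 0.832 -0.283
  outer loop
   vertex 1.1 3.2 1.2
   vertex 2.5 2.6 1.8
   vertex 0.1 3.4 0.1
  endloop
 endfacet
 facet normal 0.158 0.858 0.488
  outer loop
   vertex 1.1 3.2 1.2
   vertex 1.9 1.8 3.4
   vertex 2.5 2.6 1.8
  endloop
 endfacet
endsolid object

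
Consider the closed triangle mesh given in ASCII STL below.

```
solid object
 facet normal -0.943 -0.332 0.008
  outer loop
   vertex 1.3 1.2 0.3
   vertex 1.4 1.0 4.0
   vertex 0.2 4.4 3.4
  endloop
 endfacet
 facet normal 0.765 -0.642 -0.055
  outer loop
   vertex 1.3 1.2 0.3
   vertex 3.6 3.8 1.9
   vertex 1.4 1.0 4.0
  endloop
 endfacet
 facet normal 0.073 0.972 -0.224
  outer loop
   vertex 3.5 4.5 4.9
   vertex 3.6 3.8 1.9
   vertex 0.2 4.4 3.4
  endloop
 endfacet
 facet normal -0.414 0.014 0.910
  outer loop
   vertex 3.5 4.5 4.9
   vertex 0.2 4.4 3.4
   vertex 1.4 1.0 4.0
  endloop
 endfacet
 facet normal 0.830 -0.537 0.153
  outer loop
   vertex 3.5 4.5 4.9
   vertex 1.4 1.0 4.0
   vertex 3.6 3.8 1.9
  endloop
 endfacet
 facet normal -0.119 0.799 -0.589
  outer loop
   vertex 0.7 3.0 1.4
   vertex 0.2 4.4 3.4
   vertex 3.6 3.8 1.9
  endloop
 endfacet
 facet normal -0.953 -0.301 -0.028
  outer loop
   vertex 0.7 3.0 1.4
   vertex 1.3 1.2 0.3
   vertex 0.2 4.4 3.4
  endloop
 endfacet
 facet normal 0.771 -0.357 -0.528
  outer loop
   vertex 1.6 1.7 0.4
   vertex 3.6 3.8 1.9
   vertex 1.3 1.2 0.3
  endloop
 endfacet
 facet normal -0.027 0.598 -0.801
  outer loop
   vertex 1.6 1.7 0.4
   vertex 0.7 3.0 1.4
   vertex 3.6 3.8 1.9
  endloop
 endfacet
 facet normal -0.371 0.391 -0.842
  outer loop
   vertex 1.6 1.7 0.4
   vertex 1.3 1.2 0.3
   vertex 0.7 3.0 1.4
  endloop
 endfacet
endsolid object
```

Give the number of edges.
15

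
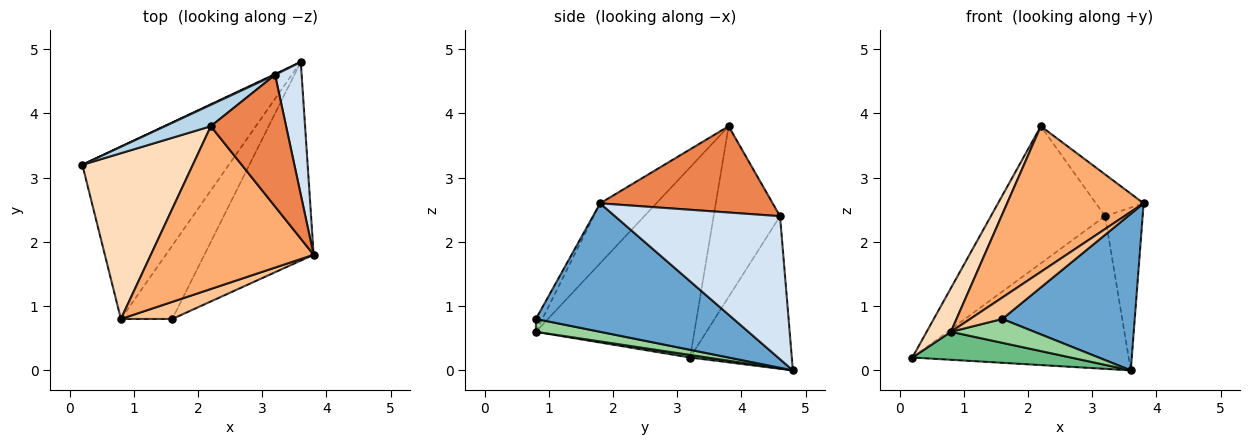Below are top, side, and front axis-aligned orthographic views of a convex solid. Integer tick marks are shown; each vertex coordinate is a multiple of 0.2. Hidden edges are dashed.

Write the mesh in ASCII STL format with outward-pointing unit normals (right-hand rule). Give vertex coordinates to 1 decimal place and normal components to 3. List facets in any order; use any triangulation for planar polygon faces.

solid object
 facet normal 0.679 -0.455 -0.577
  outer loop
   vertex 1.6 0.8 0.8
   vertex 3.6 4.8 0.0
   vertex 3.8 1.8 2.6
  endloop
 endfacet
 facet normal -0.426 0.905 0.004
  outer loop
   vertex 3.2 4.6 2.4
   vertex 3.6 4.8 0.0
   vertex 0.2 3.2 0.2
  endloop
 endfacet
 facet normal -0.498 0.857 0.134
  outer loop
   vertex 3.2 4.6 2.4
   vertex 0.2 3.2 0.2
   vertex 2.2 3.8 3.8
  endloop
 endfacet
 facet normal 0.959 0.218 0.178
  outer loop
   vertex 3.2 4.6 2.4
   vertex 3.8 1.8 2.6
   vertex 3.6 4.8 0.0
  endloop
 endfacet
 facet normal 0.738 0.204 0.644
  outer loop
   vertex 3.2 4.6 2.4
   vertex 2.2 3.8 3.8
   vertex 3.8 1.8 2.6
  endloop
 endfacet
 facet normal -0.265 -0.643 0.719
  outer loop
   vertex 0.8 0.8 0.6
   vertex 3.8 1.8 2.6
   vertex 2.2 3.8 3.8
  endloop
 endfacet
 facet normal -0.154 -0.772 0.617
  outer loop
   vertex 0.8 0.8 0.6
   vertex 1.6 0.8 0.8
   vertex 3.8 1.8 2.6
  endloop
 endfacet
 facet normal -0.857 -0.131 0.498
  outer loop
   vertex 0.8 0.8 0.6
   vertex 2.2 3.8 3.8
   vertex 0.2 3.2 0.2
  endloop
 endfacet
 facet normal 0.017 -0.160 -0.987
  outer loop
   vertex 0.8 0.8 0.6
   vertex 0.2 3.2 0.2
   vertex 3.6 4.8 0.0
  endloop
 endfacet
 facet normal 0.231 -0.301 -0.925
  outer loop
   vertex 0.8 0.8 0.6
   vertex 3.6 4.8 0.0
   vertex 1.6 0.8 0.8
  endloop
 endfacet
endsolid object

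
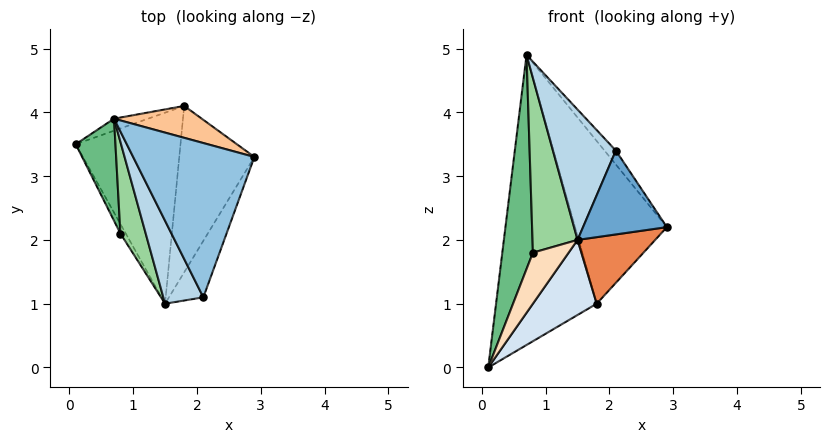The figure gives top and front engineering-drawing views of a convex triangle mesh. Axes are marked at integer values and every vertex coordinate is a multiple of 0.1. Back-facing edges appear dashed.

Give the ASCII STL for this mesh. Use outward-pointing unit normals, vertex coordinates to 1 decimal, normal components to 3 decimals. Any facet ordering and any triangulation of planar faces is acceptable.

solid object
 facet normal 0.822 -0.473 -0.318
  outer loop
   vertex 2.1 1.1 3.4
   vertex 1.5 1.0 2.0
   vertex 2.9 3.3 2.2
  endloop
 endfacet
 facet normal 0.780 0.056 0.623
  outer loop
   vertex 2.1 1.1 3.4
   vertex 2.9 3.3 2.2
   vertex 0.7 3.9 4.9
  endloop
 endfacet
 facet normal -0.744 -0.564 0.359
  outer loop
   vertex 2.1 1.1 3.4
   vertex 0.7 3.9 4.9
   vertex 1.5 1.0 2.0
  endloop
 endfacet
 facet normal 0.560 -0.303 -0.771
  outer loop
   vertex 1.8 4.1 1.0
   vertex 1.5 1.0 2.0
   vertex 0.1 3.5 0.0
  endloop
 endfacet
 facet normal 0.596 -0.298 -0.745
  outer loop
   vertex 1.8 4.1 1.0
   vertex 2.9 3.3 2.2
   vertex 1.5 1.0 2.0
  endloop
 endfacet
 facet normal -0.312 0.949 -0.039
  outer loop
   vertex 1.8 4.1 1.0
   vertex 0.1 3.5 0.0
   vertex 0.7 3.9 4.9
  endloop
 endfacet
 facet normal 0.450 0.876 0.172
  outer loop
   vertex 1.8 4.1 1.0
   vertex 0.7 3.9 4.9
   vertex 2.9 3.3 2.2
  endloop
 endfacet
 facet normal -0.831 -0.547 -0.103
  outer loop
   vertex 0.8 2.1 1.8
   vertex 0.1 3.5 0.0
   vertex 1.5 1.0 2.0
  endloop
 endfacet
 facet normal -0.946 -0.293 0.140
  outer loop
   vertex 0.8 2.1 1.8
   vertex 0.7 3.9 4.9
   vertex 0.1 3.5 0.0
  endloop
 endfacet
 facet normal -0.836 -0.486 0.255
  outer loop
   vertex 0.8 2.1 1.8
   vertex 1.5 1.0 2.0
   vertex 0.7 3.9 4.9
  endloop
 endfacet
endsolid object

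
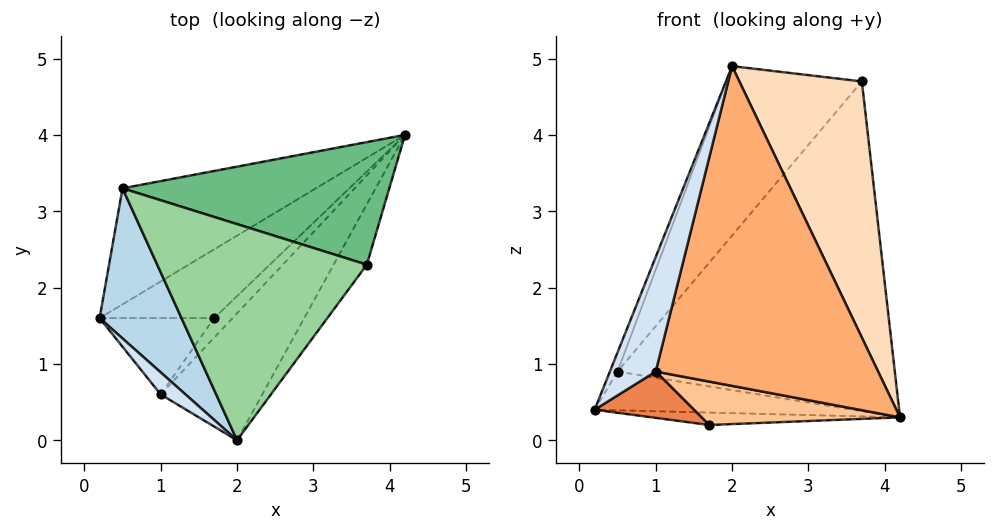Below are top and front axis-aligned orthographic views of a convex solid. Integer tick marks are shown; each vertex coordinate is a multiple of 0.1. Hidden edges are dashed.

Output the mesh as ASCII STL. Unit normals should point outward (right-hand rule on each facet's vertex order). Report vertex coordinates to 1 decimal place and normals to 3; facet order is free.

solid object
 facet normal -0.130 0.176 -0.976
  outer loop
   vertex 1.7 1.6 0.2
   vertex 0.2 1.6 0.4
   vertex 4.2 4.0 0.3
  endloop
 endfacet
 facet normal -0.209 0.310 -0.928
  outer loop
   vertex 0.5 3.3 0.9
   vertex 4.2 4.0 0.3
   vertex 0.2 1.6 0.4
  endloop
 endfacet
 facet normal -0.921 0.049 0.386
  outer loop
   vertex 0.5 3.3 0.9
   vertex 0.2 1.6 0.4
   vertex 2.0 0.0 4.9
  endloop
 endfacet
 facet normal -0.803 -0.586 0.113
  outer loop
   vertex 1.0 0.6 0.9
   vertex 2.0 0.0 4.9
   vertex 0.2 1.6 0.4
  endloop
 endfacet
 facet normal -0.113 -0.515 -0.849
  outer loop
   vertex 1.0 0.6 0.9
   vertex 0.2 1.6 0.4
   vertex 1.7 1.6 0.2
  endloop
 endfacet
 facet normal 0.676 -0.685 -0.272
  outer loop
   vertex 1.0 0.6 0.9
   vertex 4.2 4.0 0.3
   vertex 2.0 0.0 4.9
  endloop
 endfacet
 facet normal 0.666 -0.680 -0.307
  outer loop
   vertex 1.0 0.6 0.9
   vertex 1.7 1.6 0.2
   vertex 4.2 4.0 0.3
  endloop
 endfacet
 facet normal 0.790 -0.596 -0.141
  outer loop
   vertex 3.7 2.3 4.7
   vertex 2.0 0.0 4.9
   vertex 4.2 4.0 0.3
  endloop
 endfacet
 facet normal -0.120 0.931 0.346
  outer loop
   vertex 3.7 2.3 4.7
   vertex 4.2 4.0 0.3
   vertex 0.5 3.3 0.9
  endloop
 endfacet
 facet normal -0.596 0.495 0.632
  outer loop
   vertex 3.7 2.3 4.7
   vertex 0.5 3.3 0.9
   vertex 2.0 0.0 4.9
  endloop
 endfacet
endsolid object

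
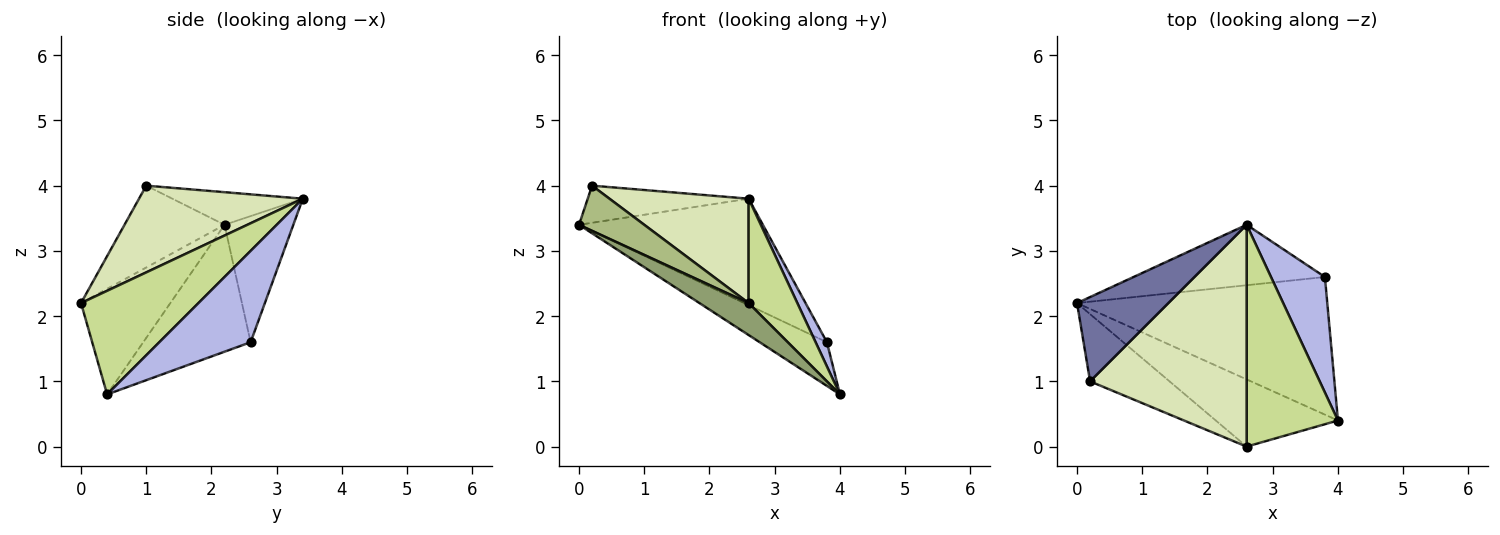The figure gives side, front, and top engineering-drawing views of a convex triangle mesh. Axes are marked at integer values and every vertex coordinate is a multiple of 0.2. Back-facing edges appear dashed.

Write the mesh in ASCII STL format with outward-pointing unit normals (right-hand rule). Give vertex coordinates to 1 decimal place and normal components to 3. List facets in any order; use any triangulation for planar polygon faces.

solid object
 facet normal -0.311 0.383 0.870
  outer loop
   vertex 0.2 1.0 4.0
   vertex 2.6 3.4 3.8
   vertex 0.0 2.2 3.4
  endloop
 endfacet
 facet normal -0.435 0.272 -0.858
  outer loop
   vertex 3.8 2.6 1.6
   vertex 4.0 0.4 0.8
   vertex 0.0 2.2 3.4
  endloop
 endfacet
 facet normal -0.309 0.827 -0.469
  outer loop
   vertex 3.8 2.6 1.6
   vertex 0.0 2.2 3.4
   vertex 2.6 3.4 3.8
  endloop
 endfacet
 facet normal 0.856 -0.106 0.506
  outer loop
   vertex 3.8 2.6 1.6
   vertex 2.6 3.4 3.8
   vertex 4.0 0.4 0.8
  endloop
 endfacet
 facet normal -0.615 -0.339 -0.712
  outer loop
   vertex 2.6 0.0 2.2
   vertex 0.0 2.2 3.4
   vertex 4.0 0.4 0.8
  endloop
 endfacet
 facet normal -0.650 -0.424 -0.631
  outer loop
   vertex 2.6 0.0 2.2
   vertex 0.2 1.0 4.0
   vertex 0.0 2.2 3.4
  endloop
 endfacet
 facet normal 0.716 -0.297 0.631
  outer loop
   vertex 2.6 0.0 2.2
   vertex 4.0 0.4 0.8
   vertex 2.6 3.4 3.8
  endloop
 endfacet
 facet normal 0.448 -0.381 0.809
  outer loop
   vertex 2.6 0.0 2.2
   vertex 2.6 3.4 3.8
   vertex 0.2 1.0 4.0
  endloop
 endfacet
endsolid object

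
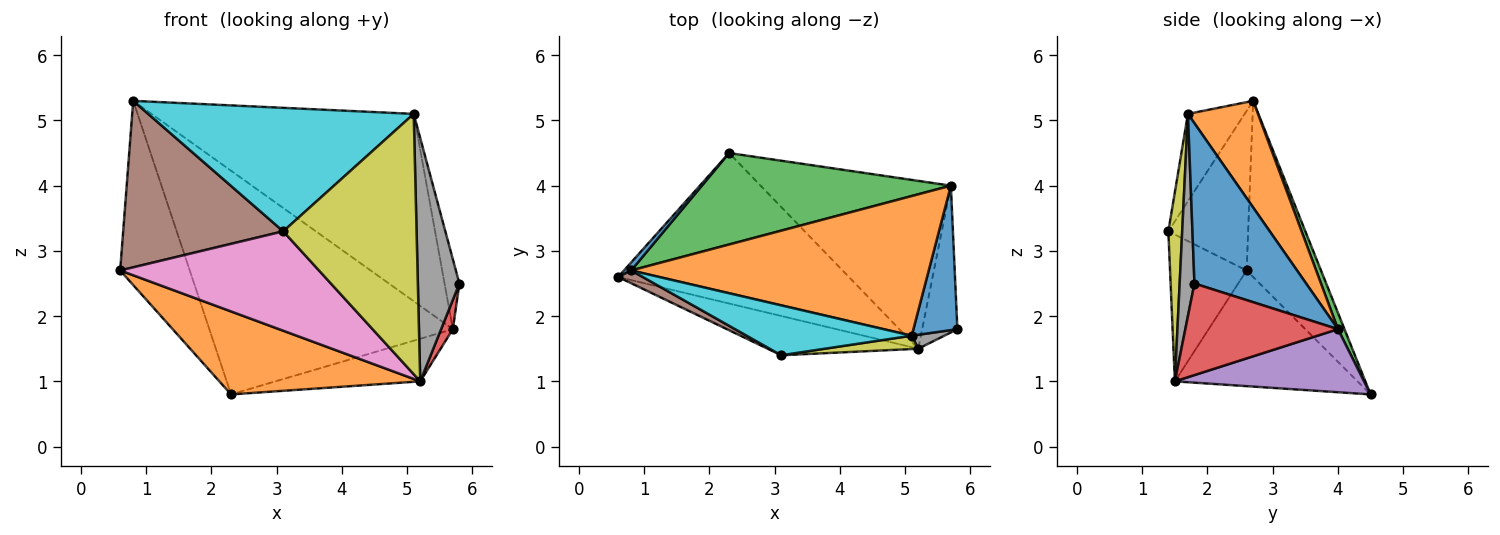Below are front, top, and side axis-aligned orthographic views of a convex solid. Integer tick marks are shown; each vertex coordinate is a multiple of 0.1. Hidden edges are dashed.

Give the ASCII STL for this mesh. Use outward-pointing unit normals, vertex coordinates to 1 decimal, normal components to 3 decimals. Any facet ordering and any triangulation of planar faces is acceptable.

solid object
 facet normal -0.730 0.683 0.030
  outer loop
   vertex 0.8 2.7 5.3
   vertex 2.3 4.5 0.8
   vertex 0.6 2.6 2.7
  endloop
 endfacet
 facet normal -0.402 -0.442 -0.802
  outer loop
   vertex 5.2 1.5 1.0
   vertex 0.6 2.6 2.7
   vertex 2.3 4.5 0.8
  endloop
 endfacet
 facet normal 0.025 0.925 0.378
  outer loop
   vertex 5.7 4.0 1.8
   vertex 2.3 4.5 0.8
   vertex 0.8 2.7 5.3
  endloop
 endfacet
 facet normal 0.931 -0.072 -0.358
  outer loop
   vertex 5.7 4.0 1.8
   vertex 5.8 1.8 2.5
   vertex 5.2 1.5 1.0
  endloop
 endfacet
 facet normal 0.306 0.234 -0.923
  outer loop
   vertex 5.7 4.0 1.8
   vertex 5.2 1.5 1.0
   vertex 2.3 4.5 0.8
  endloop
 endfacet
 facet normal -0.445 -0.893 0.069
  outer loop
   vertex 3.1 1.4 3.3
   vertex 0.8 2.7 5.3
   vertex 0.6 2.6 2.7
  endloop
 endfacet
 facet normal -0.337 -0.876 -0.346
  outer loop
   vertex 3.1 1.4 3.3
   vertex 0.6 2.6 2.7
   vertex 5.2 1.5 1.0
  endloop
 endfacet
 facet normal 0.335 -0.941 0.054
  outer loop
   vertex 5.1 1.7 5.1
   vertex 5.2 1.5 1.0
   vertex 5.8 1.8 2.5
  endloop
 endfacet
 facet normal 0.103 -0.993 0.051
  outer loop
   vertex 5.1 1.7 5.1
   vertex 3.1 1.4 3.3
   vertex 5.2 1.5 1.0
  endloop
 endfacet
 facet normal -0.194 -0.909 0.368
  outer loop
   vertex 5.1 1.7 5.1
   vertex 0.8 2.7 5.3
   vertex 3.1 1.4 3.3
  endloop
 endfacet
 facet normal 0.957 0.127 0.262
  outer loop
   vertex 5.1 1.7 5.1
   vertex 5.8 1.8 2.5
   vertex 5.7 4.0 1.8
  endloop
 endfacet
 facet normal 0.209 0.784 0.584
  outer loop
   vertex 5.1 1.7 5.1
   vertex 5.7 4.0 1.8
   vertex 0.8 2.7 5.3
  endloop
 endfacet
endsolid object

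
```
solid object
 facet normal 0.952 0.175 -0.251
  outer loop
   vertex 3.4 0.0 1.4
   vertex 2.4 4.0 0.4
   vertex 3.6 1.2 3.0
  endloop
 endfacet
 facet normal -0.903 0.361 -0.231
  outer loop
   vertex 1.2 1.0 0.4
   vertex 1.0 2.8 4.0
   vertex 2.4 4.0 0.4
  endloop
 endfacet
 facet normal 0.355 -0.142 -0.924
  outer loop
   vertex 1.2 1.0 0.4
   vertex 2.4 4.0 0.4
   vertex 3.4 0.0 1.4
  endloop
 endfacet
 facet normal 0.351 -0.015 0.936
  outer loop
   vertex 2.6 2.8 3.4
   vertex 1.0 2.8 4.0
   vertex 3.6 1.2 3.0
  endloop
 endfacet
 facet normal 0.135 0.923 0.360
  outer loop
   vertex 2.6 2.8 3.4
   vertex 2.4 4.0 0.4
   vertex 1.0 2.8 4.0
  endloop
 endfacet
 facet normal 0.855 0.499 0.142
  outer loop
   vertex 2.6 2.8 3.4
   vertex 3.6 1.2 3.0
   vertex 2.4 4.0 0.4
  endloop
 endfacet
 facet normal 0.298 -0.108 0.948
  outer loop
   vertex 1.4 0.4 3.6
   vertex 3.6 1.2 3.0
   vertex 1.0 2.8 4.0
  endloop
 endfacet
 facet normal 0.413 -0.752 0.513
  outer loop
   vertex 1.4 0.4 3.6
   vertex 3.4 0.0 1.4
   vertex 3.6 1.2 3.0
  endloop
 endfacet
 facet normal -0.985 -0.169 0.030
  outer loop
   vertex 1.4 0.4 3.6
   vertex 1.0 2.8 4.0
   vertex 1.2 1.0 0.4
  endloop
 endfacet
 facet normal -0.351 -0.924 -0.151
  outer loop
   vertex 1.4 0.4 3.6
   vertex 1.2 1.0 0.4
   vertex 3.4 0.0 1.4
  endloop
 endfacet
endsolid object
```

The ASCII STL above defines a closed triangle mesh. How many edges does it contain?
15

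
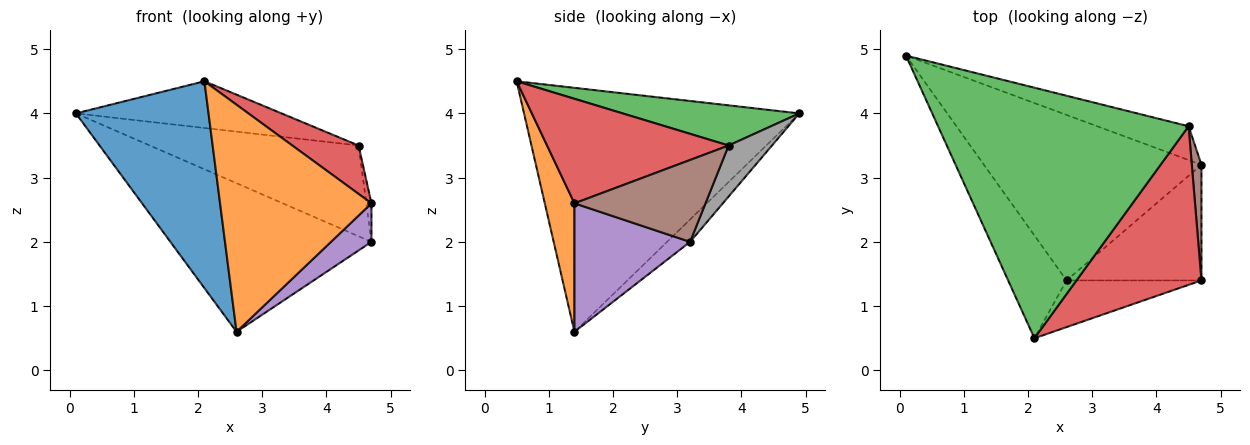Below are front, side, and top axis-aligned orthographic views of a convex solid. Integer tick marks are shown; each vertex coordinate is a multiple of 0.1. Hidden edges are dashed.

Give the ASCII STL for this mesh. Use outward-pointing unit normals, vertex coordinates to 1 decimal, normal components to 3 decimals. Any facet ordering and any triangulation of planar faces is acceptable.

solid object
 facet normal -0.881 -0.424 -0.211
  outer loop
   vertex 2.6 1.4 0.6
   vertex 2.1 0.5 4.5
   vertex 0.1 4.9 4.0
  endloop
 endfacet
 facet normal 0.188 -0.962 -0.198
  outer loop
   vertex 2.6 1.4 0.6
   vertex 4.7 1.4 2.6
   vertex 2.1 0.5 4.5
  endloop
 endfacet
 facet normal 0.156 0.181 0.971
  outer loop
   vertex 4.5 3.8 3.5
   vertex 0.1 4.9 4.0
   vertex 2.1 0.5 4.5
  endloop
 endfacet
 facet normal 0.625 -0.228 0.747
  outer loop
   vertex 4.5 3.8 3.5
   vertex 2.1 0.5 4.5
   vertex 4.7 1.4 2.6
  endloop
 endfacet
 facet normal 0.670 -0.235 -0.704
  outer loop
   vertex 4.7 3.2 2.0
   vertex 4.7 1.4 2.6
   vertex 2.6 1.4 0.6
  endloop
 endfacet
 facet normal 0.992 0.039 0.117
  outer loop
   vertex 4.7 3.2 2.0
   vertex 4.5 3.8 3.5
   vertex 4.7 1.4 2.6
  endloop
 endfacet
 facet normal -0.076 0.666 -0.742
  outer loop
   vertex 4.7 3.2 2.0
   vertex 2.6 1.4 0.6
   vertex 0.1 4.9 4.0
  endloop
 endfacet
 facet normal 0.191 0.920 -0.342
  outer loop
   vertex 4.7 3.2 2.0
   vertex 0.1 4.9 4.0
   vertex 4.5 3.8 3.5
  endloop
 endfacet
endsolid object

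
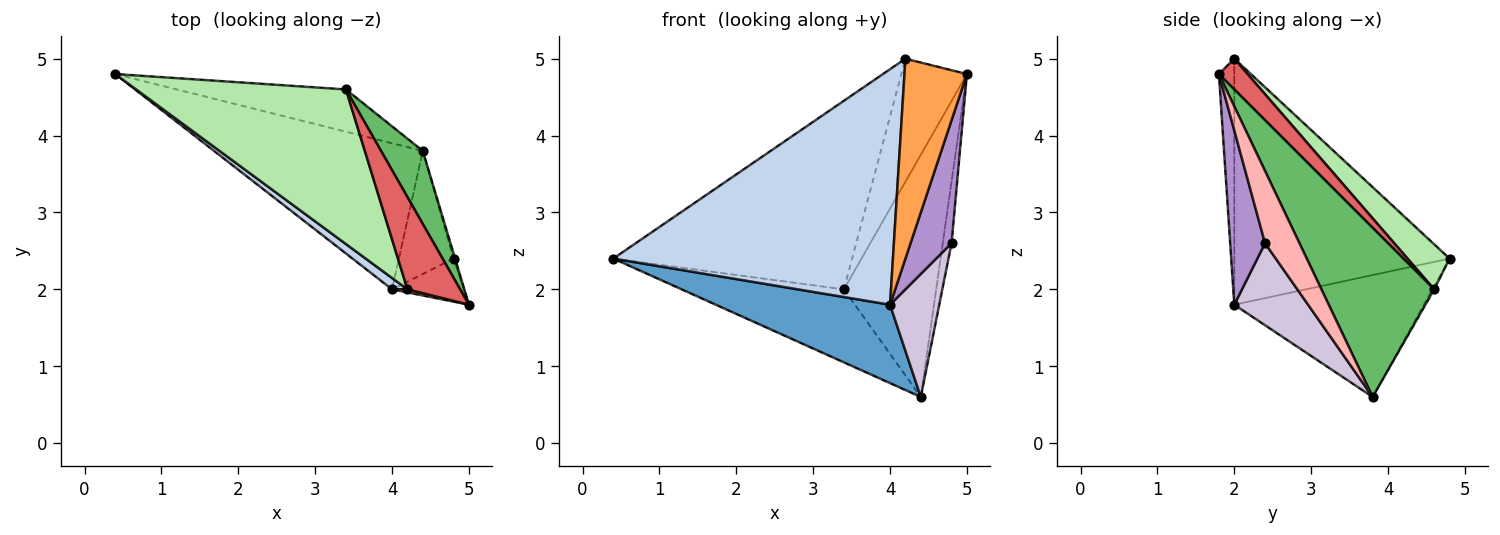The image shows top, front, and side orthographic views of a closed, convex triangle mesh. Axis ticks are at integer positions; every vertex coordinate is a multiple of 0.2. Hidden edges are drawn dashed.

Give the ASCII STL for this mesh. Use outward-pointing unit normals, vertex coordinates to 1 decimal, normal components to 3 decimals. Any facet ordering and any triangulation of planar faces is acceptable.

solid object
 facet normal -0.458 -0.421 -0.783
  outer loop
   vertex 4.0 2.0 1.8
   vertex 0.4 4.8 2.4
   vertex 4.4 3.8 0.6
  endloop
 endfacet
 facet normal -0.610 -0.792 0.038
  outer loop
   vertex 4.0 2.0 1.8
   vertex 4.2 2.0 5.0
   vertex 0.4 4.8 2.4
  endloop
 endfacet
 facet normal -0.239 -0.971 0.015
  outer loop
   vertex 4.0 2.0 1.8
   vertex 5.0 1.8 4.8
   vertex 4.2 2.0 5.0
  endloop
 endfacet
 facet normal -0.009 0.865 -0.501
  outer loop
   vertex 3.4 4.6 2.0
   vertex 4.4 3.8 0.6
   vertex 0.4 4.8 2.4
  endloop
 endfacet
 facet normal 0.760 0.622 0.188
  outer loop
   vertex 3.4 4.6 2.0
   vertex 5.0 1.8 4.8
   vertex 4.4 3.8 0.6
  endloop
 endfacet
 facet normal 0.135 0.766 0.628
  outer loop
   vertex 3.4 4.6 2.0
   vertex 0.4 4.8 2.4
   vertex 4.2 2.0 5.0
  endloop
 endfacet
 facet normal 0.330 0.755 0.566
  outer loop
   vertex 3.4 4.6 2.0
   vertex 4.2 2.0 5.0
   vertex 5.0 1.8 4.8
  endloop
 endfacet
 facet normal 0.969 0.247 -0.021
  outer loop
   vertex 4.8 2.4 2.6
   vertex 4.4 3.8 0.6
   vertex 5.0 1.8 4.8
  endloop
 endfacet
 facet normal 0.626 -0.736 -0.258
  outer loop
   vertex 4.8 2.4 2.6
   vertex 5.0 1.8 4.8
   vertex 4.0 2.0 1.8
  endloop
 endfacet
 facet normal 0.728 -0.485 -0.485
  outer loop
   vertex 4.8 2.4 2.6
   vertex 4.0 2.0 1.8
   vertex 4.4 3.8 0.6
  endloop
 endfacet
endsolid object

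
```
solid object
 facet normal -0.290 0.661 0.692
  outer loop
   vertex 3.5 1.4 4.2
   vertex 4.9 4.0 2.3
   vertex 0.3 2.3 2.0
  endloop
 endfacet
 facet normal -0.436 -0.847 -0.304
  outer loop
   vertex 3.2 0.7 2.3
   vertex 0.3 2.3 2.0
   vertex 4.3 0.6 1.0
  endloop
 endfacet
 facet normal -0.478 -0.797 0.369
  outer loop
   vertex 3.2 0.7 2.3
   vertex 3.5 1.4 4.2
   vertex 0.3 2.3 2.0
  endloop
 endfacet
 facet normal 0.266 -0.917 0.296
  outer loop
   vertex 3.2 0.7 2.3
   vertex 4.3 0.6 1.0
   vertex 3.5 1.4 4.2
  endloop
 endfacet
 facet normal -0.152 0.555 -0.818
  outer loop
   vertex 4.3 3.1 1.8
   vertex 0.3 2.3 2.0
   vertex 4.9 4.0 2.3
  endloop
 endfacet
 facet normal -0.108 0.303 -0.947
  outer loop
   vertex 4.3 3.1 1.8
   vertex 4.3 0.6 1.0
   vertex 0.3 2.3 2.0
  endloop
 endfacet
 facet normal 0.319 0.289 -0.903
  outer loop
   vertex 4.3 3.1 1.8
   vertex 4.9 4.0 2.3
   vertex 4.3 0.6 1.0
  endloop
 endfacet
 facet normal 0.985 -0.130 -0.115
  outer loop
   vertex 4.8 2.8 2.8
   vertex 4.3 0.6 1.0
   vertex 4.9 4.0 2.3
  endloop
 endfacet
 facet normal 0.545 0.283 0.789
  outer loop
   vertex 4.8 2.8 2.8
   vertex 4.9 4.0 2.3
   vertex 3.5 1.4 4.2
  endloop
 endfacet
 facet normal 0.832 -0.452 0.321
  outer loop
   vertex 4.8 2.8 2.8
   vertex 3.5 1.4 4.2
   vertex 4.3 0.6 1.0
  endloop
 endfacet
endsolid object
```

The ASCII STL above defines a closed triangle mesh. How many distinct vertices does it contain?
7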